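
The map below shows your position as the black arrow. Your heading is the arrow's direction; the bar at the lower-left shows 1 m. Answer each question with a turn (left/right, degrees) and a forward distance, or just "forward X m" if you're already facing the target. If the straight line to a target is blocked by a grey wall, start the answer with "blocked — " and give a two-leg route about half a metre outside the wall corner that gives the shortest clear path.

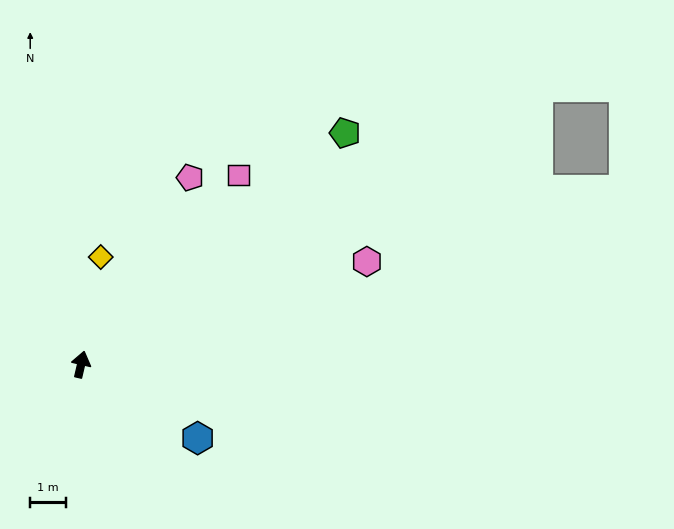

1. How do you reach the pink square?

turn right 27°, forward 7.0 m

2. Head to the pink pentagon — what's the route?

turn right 17°, forward 6.1 m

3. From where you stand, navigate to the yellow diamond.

turn left 3°, forward 3.1 m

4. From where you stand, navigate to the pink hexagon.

turn right 57°, forward 8.6 m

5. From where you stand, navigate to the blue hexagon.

turn right 109°, forward 3.9 m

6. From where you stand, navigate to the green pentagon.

turn right 36°, forward 9.9 m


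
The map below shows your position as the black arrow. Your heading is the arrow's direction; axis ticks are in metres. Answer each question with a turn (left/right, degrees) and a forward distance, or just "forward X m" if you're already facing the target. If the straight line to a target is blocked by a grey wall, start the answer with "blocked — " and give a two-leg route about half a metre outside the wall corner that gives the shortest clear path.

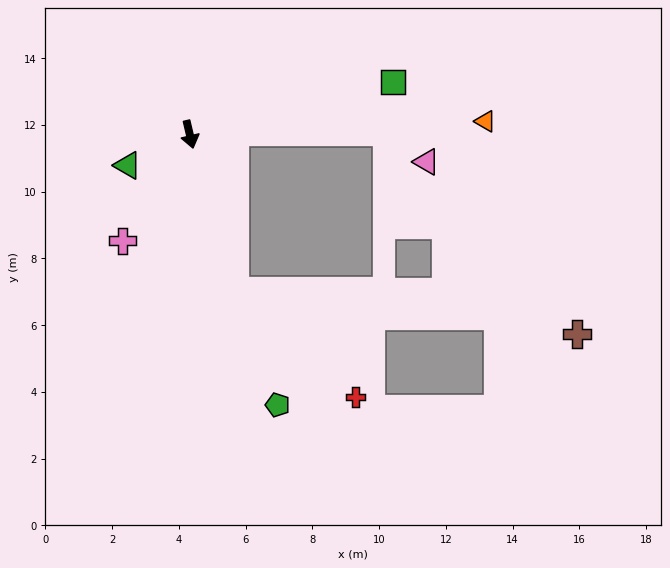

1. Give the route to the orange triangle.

turn left 79°, forward 8.9 m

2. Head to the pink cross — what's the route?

turn right 46°, forward 3.8 m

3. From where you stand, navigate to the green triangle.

turn right 77°, forward 2.1 m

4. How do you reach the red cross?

blocked — turn left 3°, forward 4.9 m, then turn left 32°, forward 4.8 m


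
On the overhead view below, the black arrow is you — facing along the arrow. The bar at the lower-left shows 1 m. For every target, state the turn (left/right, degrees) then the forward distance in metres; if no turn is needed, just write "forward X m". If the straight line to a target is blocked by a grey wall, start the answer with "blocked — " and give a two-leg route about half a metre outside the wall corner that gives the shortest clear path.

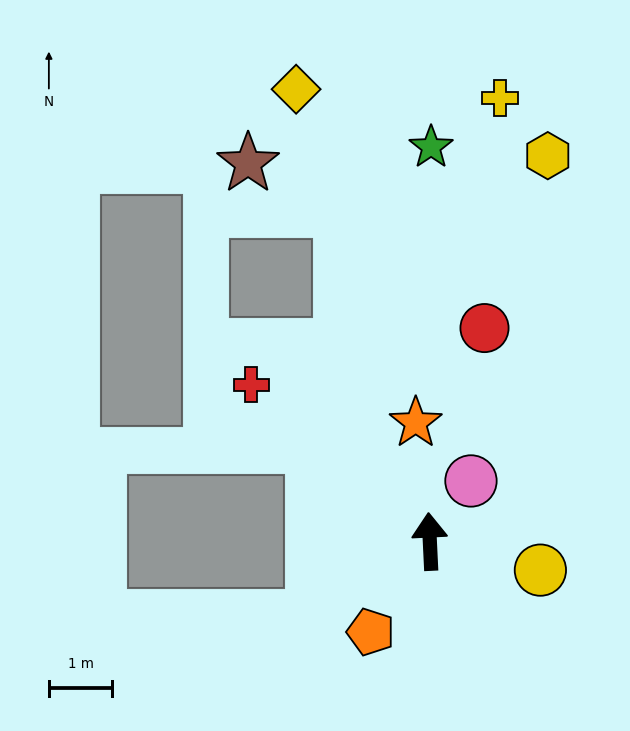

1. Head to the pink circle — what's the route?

turn right 37°, forward 1.2 m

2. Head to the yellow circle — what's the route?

turn right 107°, forward 1.8 m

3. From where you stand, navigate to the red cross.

turn left 46°, forward 3.7 m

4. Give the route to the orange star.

turn left 4°, forward 1.9 m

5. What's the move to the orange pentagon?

turn left 144°, forward 1.7 m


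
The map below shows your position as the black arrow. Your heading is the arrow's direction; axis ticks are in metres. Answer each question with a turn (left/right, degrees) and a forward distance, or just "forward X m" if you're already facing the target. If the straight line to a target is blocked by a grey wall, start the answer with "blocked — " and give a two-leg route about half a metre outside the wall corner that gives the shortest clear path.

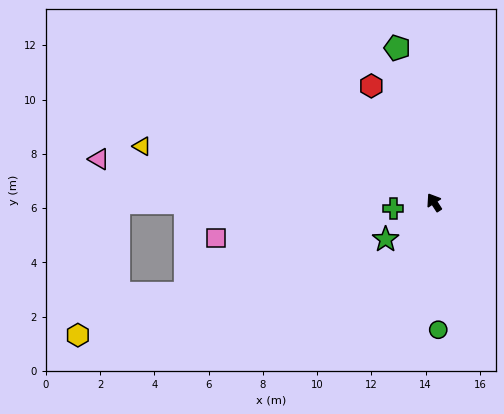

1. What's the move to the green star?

turn left 94°, forward 2.2 m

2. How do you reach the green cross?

turn left 66°, forward 1.5 m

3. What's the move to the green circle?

turn left 149°, forward 4.7 m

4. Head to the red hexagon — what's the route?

turn right 5°, forward 4.9 m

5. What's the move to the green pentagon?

turn right 20°, forward 5.9 m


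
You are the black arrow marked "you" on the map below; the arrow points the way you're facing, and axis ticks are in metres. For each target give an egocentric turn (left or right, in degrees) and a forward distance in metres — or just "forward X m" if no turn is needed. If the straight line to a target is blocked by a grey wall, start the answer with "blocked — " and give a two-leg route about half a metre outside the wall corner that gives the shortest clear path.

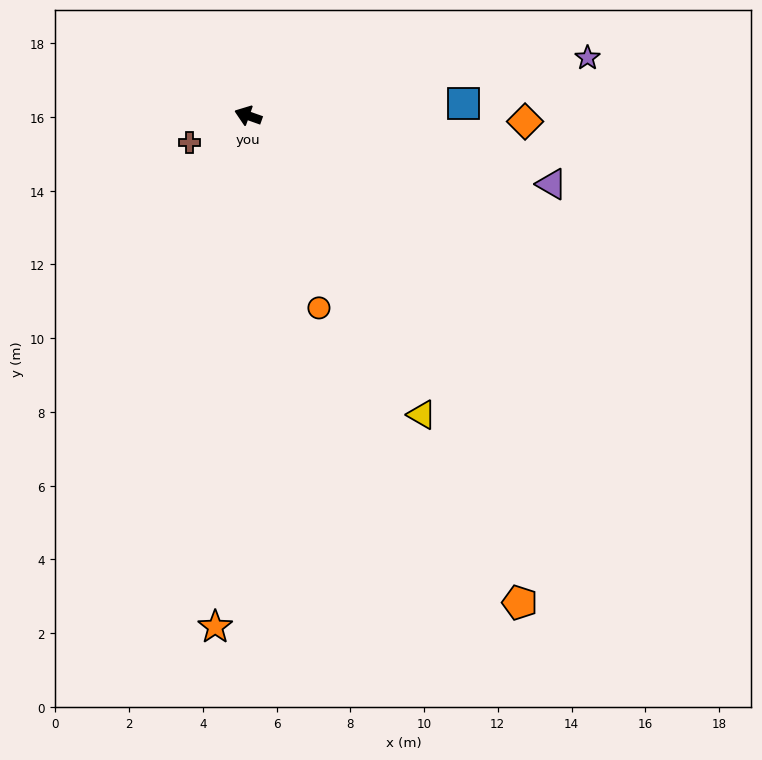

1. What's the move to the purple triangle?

turn right 173°, forward 8.4 m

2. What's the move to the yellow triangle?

turn left 140°, forward 9.4 m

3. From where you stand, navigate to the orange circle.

turn left 130°, forward 5.6 m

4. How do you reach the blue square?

turn right 157°, forward 5.9 m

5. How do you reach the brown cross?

turn left 44°, forward 1.7 m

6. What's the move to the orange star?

turn left 106°, forward 13.9 m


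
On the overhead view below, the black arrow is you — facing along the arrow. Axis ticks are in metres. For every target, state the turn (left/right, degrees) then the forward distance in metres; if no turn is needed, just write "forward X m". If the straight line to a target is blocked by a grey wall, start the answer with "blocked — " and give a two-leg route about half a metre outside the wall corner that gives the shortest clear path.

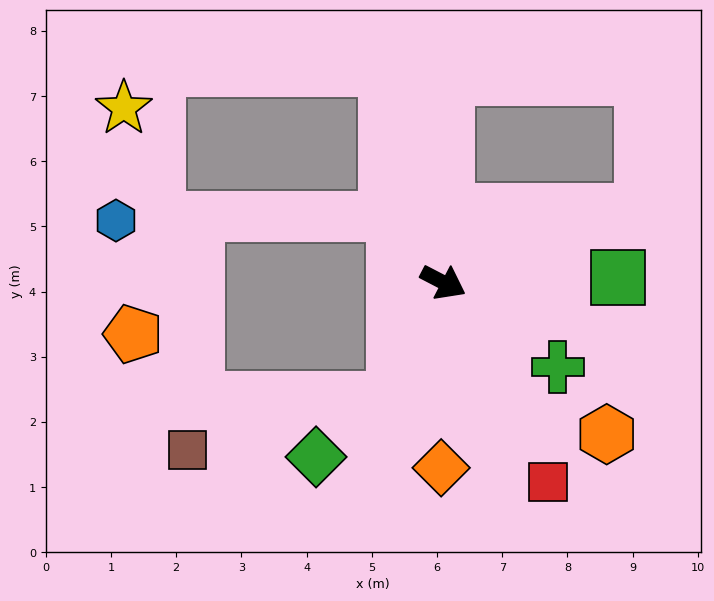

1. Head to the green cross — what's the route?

turn right 9°, forward 2.2 m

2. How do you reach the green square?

turn left 29°, forward 2.7 m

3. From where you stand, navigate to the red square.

turn right 35°, forward 3.5 m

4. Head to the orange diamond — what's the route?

turn right 63°, forward 2.8 m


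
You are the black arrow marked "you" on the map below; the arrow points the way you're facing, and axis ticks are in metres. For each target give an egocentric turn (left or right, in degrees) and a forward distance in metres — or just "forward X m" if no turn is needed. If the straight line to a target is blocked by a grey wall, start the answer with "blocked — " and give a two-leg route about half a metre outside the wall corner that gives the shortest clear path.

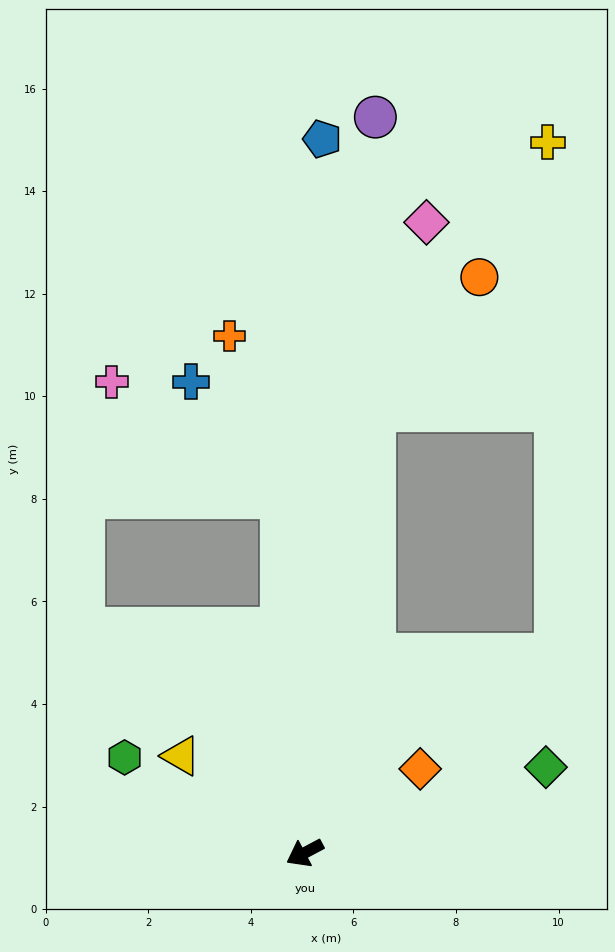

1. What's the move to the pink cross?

blocked — turn right 114°, forward 6.9 m, then turn left 52°, forward 4.0 m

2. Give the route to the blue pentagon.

turn right 119°, forward 13.9 m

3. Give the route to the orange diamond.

turn right 172°, forward 2.8 m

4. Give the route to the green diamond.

turn left 172°, forward 5.0 m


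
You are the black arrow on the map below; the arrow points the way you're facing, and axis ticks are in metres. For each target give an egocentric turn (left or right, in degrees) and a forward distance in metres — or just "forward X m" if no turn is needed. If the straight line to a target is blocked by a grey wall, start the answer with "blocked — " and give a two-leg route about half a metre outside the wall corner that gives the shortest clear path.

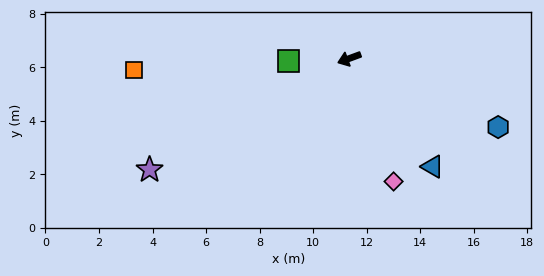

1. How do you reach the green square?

turn right 18°, forward 2.3 m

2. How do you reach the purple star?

turn left 9°, forward 8.5 m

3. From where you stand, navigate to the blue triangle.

turn left 107°, forward 5.1 m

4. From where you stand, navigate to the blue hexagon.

turn left 135°, forward 6.1 m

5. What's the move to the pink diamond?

turn left 90°, forward 4.9 m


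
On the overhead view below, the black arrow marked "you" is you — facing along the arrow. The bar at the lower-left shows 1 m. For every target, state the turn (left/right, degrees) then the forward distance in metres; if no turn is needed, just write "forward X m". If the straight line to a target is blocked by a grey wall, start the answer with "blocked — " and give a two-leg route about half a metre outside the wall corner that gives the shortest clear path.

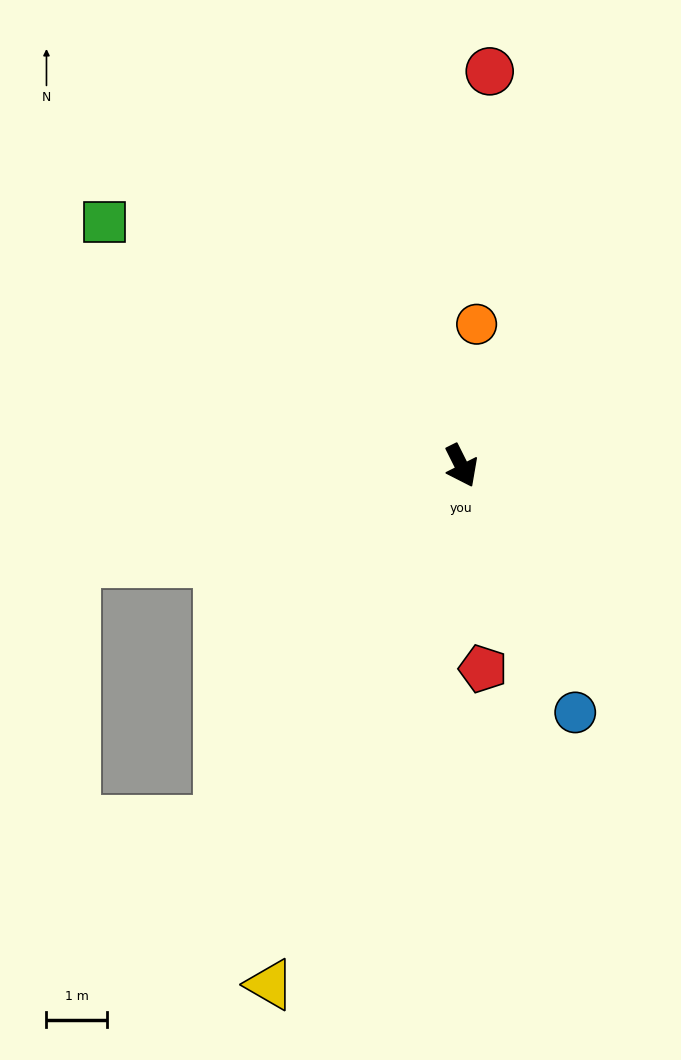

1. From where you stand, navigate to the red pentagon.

turn right 21°, forward 3.4 m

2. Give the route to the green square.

turn right 151°, forward 7.1 m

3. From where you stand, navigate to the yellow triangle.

turn right 47°, forward 9.1 m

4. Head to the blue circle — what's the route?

forward 4.5 m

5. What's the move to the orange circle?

turn left 147°, forward 2.3 m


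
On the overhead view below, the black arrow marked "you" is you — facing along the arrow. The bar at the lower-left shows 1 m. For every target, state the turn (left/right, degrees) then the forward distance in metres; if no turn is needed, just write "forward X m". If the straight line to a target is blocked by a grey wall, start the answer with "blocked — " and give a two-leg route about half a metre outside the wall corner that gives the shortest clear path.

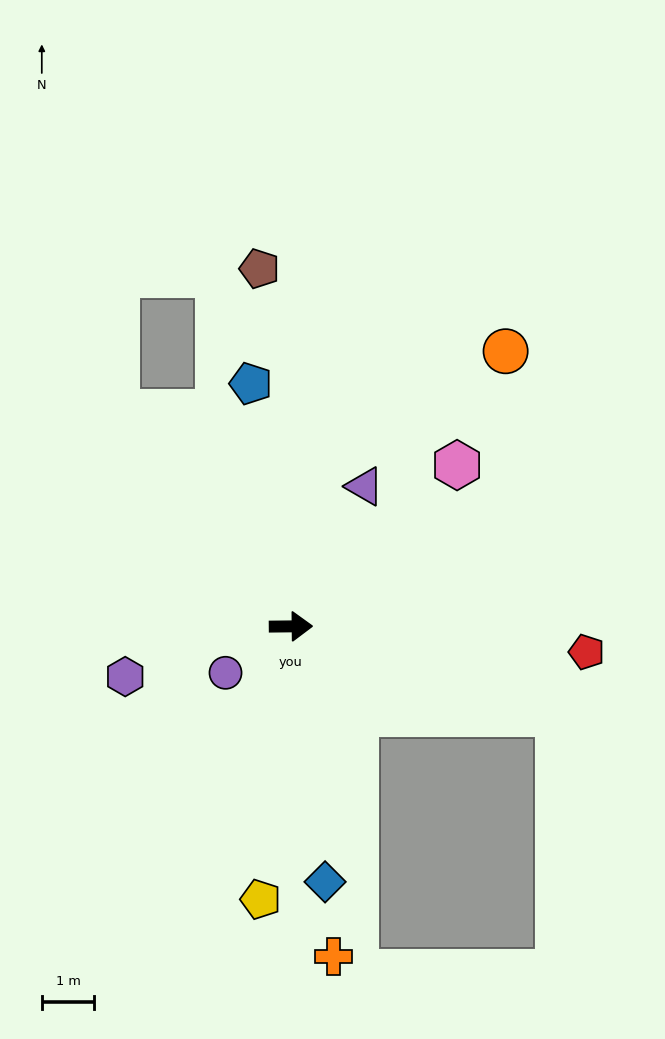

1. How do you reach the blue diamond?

turn right 83°, forward 4.9 m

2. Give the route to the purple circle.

turn right 145°, forward 1.5 m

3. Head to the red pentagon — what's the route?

turn right 6°, forward 5.6 m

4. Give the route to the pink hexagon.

turn left 44°, forward 4.4 m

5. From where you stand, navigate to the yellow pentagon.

turn right 97°, forward 5.2 m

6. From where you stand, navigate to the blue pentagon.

turn left 99°, forward 4.7 m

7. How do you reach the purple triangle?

turn left 62°, forward 3.0 m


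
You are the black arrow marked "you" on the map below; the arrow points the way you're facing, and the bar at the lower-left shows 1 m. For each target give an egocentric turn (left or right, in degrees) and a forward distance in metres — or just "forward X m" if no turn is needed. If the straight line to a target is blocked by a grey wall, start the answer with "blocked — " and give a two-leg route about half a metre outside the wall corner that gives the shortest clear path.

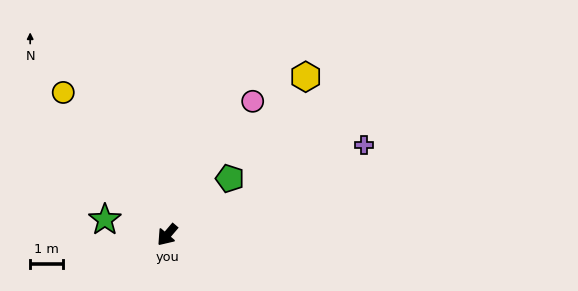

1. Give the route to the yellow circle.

turn right 103°, forward 5.3 m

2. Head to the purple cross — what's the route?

turn left 155°, forward 6.5 m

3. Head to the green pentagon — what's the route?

turn left 172°, forward 2.5 m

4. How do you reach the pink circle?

turn right 172°, forward 4.8 m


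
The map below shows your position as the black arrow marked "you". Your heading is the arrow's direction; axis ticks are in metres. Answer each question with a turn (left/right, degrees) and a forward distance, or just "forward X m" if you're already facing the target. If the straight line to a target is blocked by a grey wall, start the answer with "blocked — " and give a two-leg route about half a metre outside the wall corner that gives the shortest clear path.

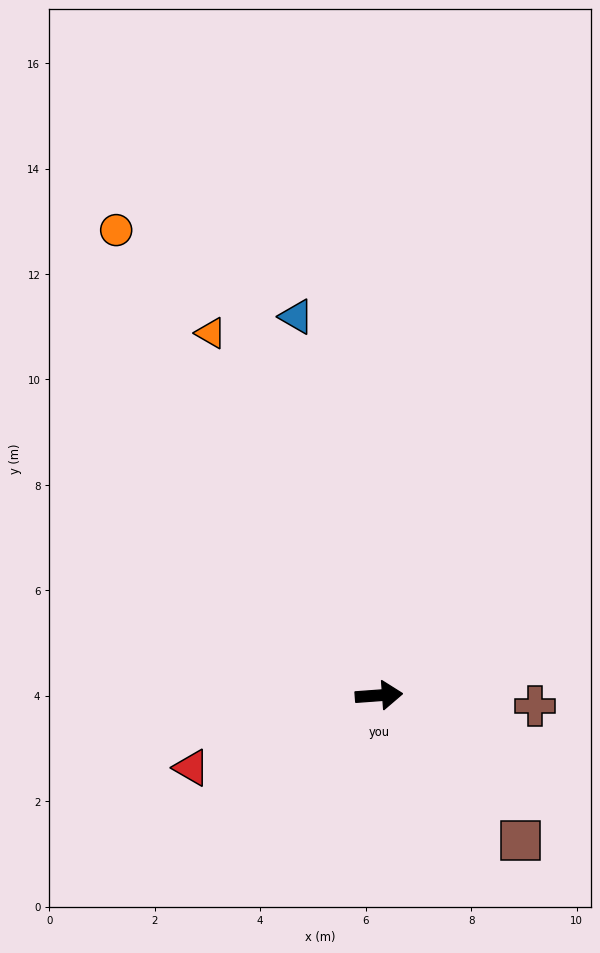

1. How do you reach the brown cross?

turn right 8°, forward 3.0 m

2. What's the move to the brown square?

turn right 50°, forward 3.8 m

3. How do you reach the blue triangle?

turn left 98°, forward 7.4 m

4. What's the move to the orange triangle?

turn left 111°, forward 7.6 m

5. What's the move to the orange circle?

turn left 115°, forward 10.1 m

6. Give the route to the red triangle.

turn right 163°, forward 3.8 m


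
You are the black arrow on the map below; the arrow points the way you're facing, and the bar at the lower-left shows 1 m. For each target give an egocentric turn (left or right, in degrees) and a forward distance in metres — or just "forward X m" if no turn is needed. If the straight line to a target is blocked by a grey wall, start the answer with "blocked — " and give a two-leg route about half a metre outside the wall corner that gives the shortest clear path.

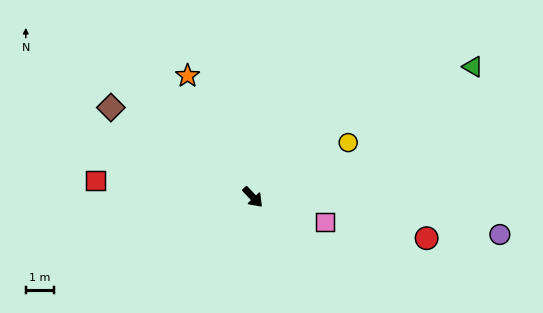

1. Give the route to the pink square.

turn left 28°, forward 2.7 m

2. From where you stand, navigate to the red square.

turn right 139°, forward 5.6 m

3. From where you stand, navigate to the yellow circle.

turn left 76°, forward 3.9 m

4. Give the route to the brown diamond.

turn right 166°, forward 6.0 m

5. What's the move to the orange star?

turn left 165°, forward 4.9 m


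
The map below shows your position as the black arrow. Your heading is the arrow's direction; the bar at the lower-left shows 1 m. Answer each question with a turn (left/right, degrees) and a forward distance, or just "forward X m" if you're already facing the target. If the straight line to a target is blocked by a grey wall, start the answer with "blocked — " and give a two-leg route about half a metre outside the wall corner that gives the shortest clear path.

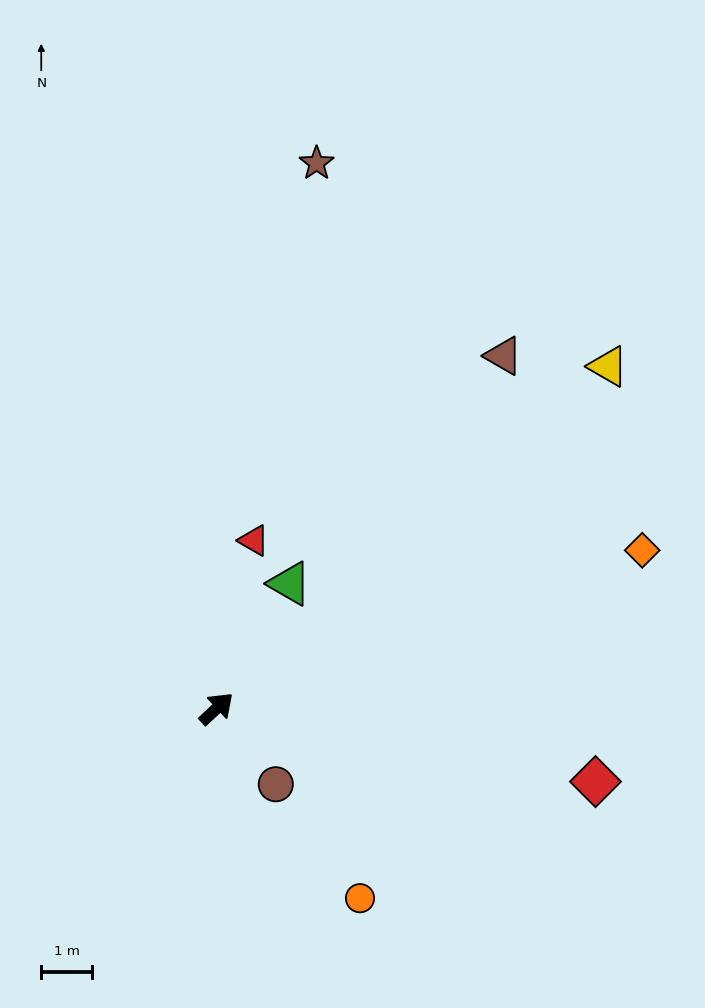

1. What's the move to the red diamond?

turn right 54°, forward 7.6 m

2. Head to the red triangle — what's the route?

turn left 35°, forward 3.4 m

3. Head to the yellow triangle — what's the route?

forward 10.2 m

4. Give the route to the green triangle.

turn left 17°, forward 2.9 m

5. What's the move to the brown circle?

turn right 95°, forward 1.9 m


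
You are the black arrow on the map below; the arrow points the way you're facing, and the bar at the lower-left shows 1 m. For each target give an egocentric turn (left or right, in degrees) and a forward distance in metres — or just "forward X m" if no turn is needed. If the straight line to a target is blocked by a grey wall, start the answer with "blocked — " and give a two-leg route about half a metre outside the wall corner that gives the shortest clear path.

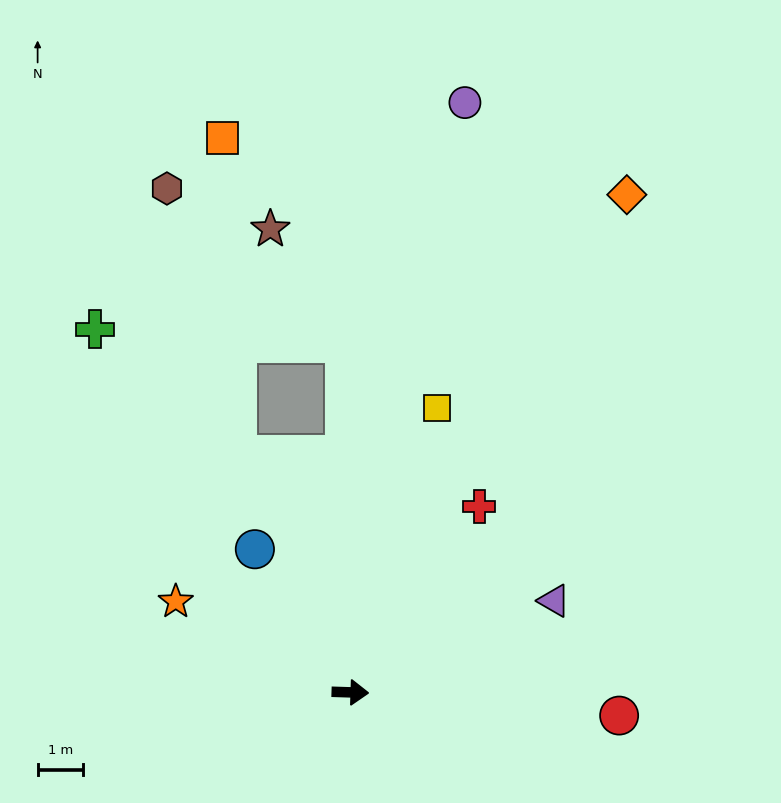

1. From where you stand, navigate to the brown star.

blocked — turn left 93°, forward 7.7 m, then turn left 32°, forward 3.0 m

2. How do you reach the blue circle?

turn left 126°, forward 3.8 m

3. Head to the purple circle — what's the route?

turn left 81°, forward 13.2 m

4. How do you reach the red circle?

turn right 3°, forward 5.9 m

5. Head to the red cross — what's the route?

turn left 57°, forward 5.0 m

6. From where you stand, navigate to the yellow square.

turn left 75°, forward 6.6 m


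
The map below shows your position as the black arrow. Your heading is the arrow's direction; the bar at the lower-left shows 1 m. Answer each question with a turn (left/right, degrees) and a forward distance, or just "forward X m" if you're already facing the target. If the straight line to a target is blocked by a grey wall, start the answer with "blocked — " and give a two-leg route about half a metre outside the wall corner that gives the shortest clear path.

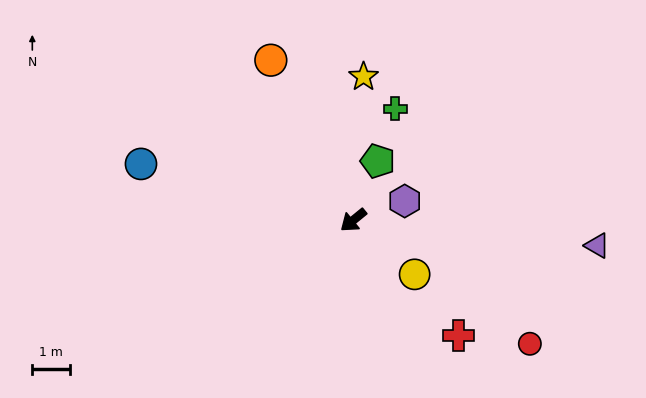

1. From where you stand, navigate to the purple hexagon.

turn left 161°, forward 1.5 m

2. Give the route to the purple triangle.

turn left 135°, forward 6.6 m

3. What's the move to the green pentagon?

turn right 152°, forward 1.7 m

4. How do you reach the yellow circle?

turn left 99°, forward 2.2 m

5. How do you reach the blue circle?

turn right 54°, forward 5.9 m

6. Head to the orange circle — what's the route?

turn right 102°, forward 4.8 m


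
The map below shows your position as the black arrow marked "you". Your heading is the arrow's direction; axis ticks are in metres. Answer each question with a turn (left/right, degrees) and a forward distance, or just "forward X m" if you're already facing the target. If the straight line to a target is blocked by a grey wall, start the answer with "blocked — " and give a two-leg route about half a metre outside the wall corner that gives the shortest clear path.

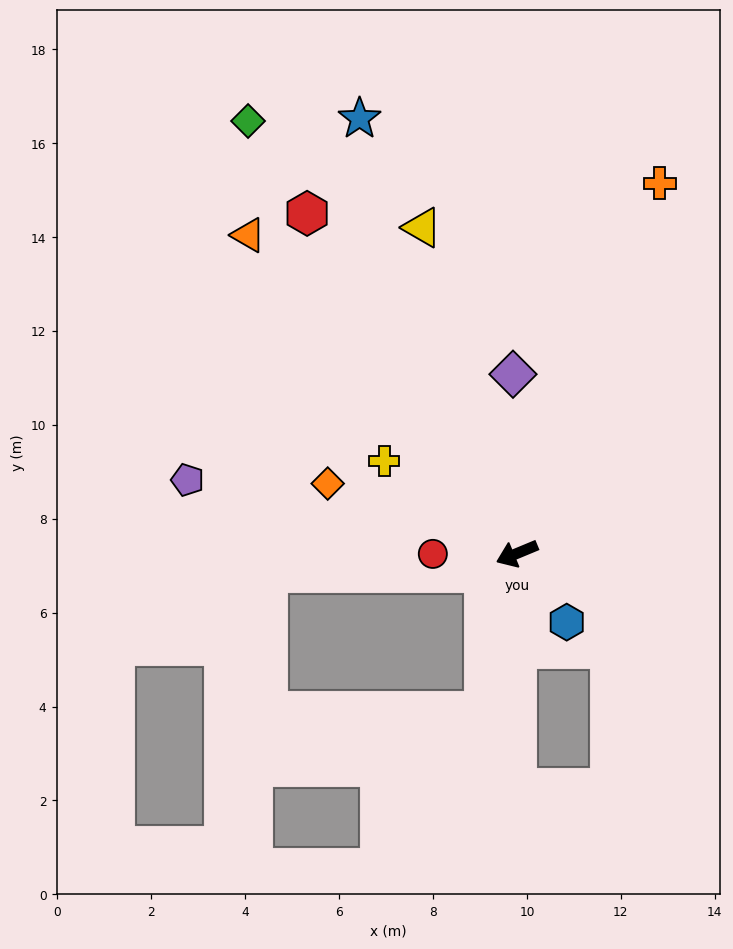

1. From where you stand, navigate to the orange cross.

turn right 134°, forward 8.4 m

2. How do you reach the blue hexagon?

turn left 103°, forward 1.8 m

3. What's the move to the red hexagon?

turn right 81°, forward 8.5 m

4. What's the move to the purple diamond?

turn right 111°, forward 3.8 m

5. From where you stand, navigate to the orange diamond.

turn right 43°, forward 4.3 m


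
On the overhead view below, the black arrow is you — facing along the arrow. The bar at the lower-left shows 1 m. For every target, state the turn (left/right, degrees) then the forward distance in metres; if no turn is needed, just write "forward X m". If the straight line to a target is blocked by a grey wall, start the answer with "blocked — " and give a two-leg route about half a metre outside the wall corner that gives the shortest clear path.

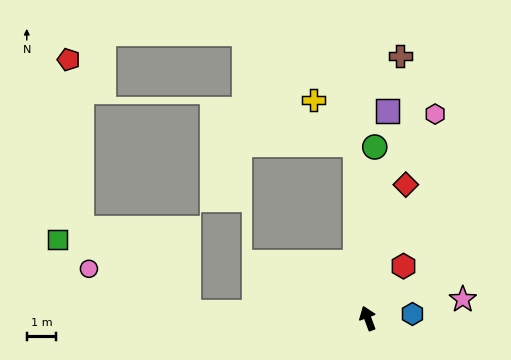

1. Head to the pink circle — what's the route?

blocked — turn left 68°, forward 6.0 m, then turn right 22°, forward 3.7 m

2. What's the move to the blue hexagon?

turn right 105°, forward 1.5 m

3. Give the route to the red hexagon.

turn right 55°, forward 2.1 m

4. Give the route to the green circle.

turn right 23°, forward 5.8 m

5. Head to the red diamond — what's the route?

turn right 36°, forward 4.7 m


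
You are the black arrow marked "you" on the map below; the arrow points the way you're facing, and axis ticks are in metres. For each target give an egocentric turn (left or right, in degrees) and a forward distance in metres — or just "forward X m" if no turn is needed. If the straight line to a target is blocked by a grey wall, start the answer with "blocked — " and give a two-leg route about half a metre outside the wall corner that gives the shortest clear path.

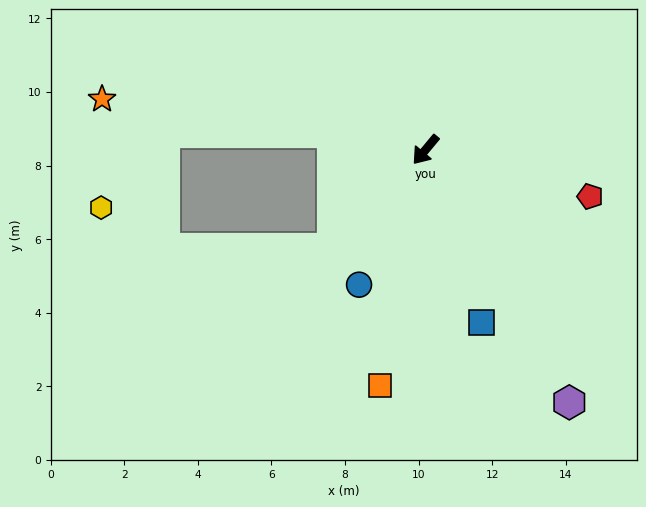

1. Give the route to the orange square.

turn left 29°, forward 6.5 m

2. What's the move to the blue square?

turn left 58°, forward 4.9 m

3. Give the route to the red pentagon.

turn left 114°, forward 4.7 m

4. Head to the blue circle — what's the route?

turn left 14°, forward 4.1 m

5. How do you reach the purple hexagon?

turn left 69°, forward 7.9 m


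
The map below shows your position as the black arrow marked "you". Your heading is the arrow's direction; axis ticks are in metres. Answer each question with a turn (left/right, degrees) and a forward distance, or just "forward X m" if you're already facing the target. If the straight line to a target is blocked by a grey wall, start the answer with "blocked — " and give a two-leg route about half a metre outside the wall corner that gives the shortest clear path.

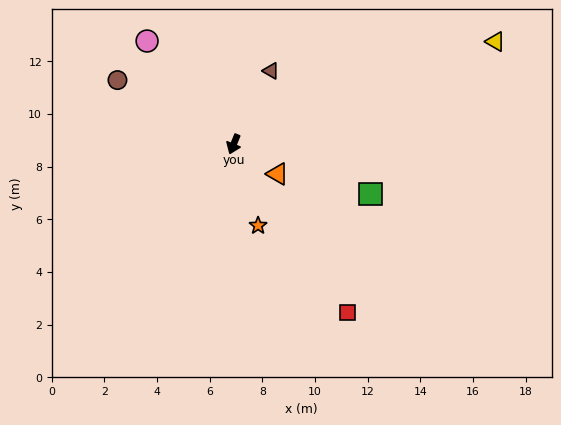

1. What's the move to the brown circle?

turn right 97°, forward 5.0 m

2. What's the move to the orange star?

turn left 39°, forward 3.2 m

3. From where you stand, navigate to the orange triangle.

turn left 78°, forward 2.0 m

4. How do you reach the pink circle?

turn right 118°, forward 5.1 m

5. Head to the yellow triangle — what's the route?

turn left 134°, forward 10.7 m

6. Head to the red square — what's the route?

turn left 56°, forward 7.7 m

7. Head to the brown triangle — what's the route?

turn left 175°, forward 3.1 m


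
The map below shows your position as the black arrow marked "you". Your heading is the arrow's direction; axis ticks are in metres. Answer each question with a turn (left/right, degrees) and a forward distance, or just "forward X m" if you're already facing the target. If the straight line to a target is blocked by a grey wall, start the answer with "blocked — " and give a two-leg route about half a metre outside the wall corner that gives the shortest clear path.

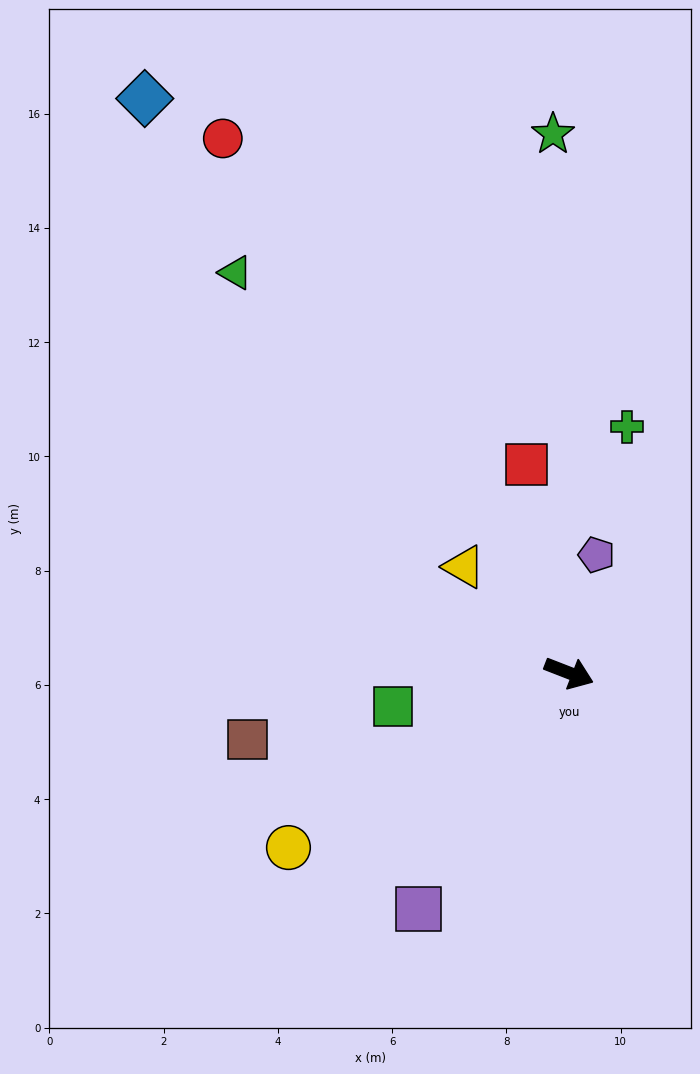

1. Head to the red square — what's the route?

turn left 123°, forward 3.7 m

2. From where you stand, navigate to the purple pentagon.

turn left 98°, forward 2.1 m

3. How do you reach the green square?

turn right 148°, forward 3.1 m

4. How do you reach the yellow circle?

turn right 127°, forward 5.8 m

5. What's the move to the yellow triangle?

turn left 156°, forward 2.6 m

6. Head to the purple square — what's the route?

turn right 101°, forward 4.9 m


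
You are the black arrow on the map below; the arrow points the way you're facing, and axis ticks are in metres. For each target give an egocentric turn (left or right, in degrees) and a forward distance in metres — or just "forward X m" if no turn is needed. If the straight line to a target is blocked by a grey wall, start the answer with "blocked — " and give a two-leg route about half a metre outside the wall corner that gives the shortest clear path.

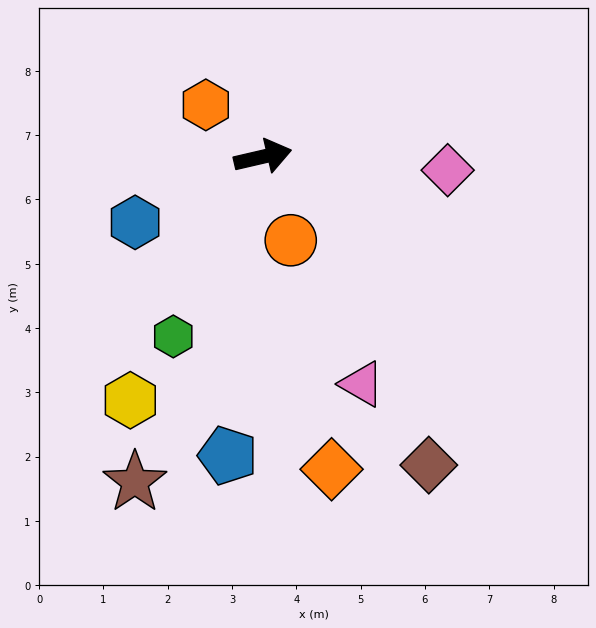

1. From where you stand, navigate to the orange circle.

turn right 85°, forward 1.4 m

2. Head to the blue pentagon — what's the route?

turn right 110°, forward 4.7 m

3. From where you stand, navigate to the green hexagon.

turn right 130°, forward 3.1 m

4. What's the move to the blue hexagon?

turn right 166°, forward 2.2 m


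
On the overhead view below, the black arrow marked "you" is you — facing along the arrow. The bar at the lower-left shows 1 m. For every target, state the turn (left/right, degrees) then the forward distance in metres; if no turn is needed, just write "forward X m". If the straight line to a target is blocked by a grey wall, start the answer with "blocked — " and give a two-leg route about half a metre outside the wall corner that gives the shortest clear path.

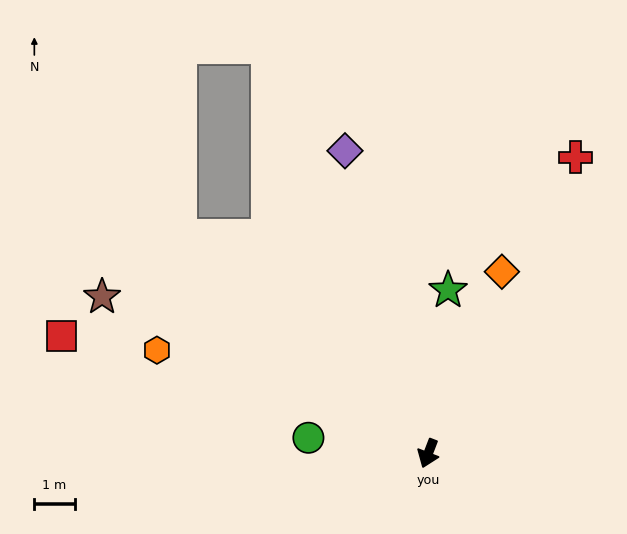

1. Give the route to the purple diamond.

turn right 144°, forward 7.8 m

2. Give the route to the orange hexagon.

turn right 90°, forward 7.2 m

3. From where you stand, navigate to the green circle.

turn right 76°, forward 3.0 m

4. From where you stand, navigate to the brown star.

turn right 95°, forward 9.0 m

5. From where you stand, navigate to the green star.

turn right 166°, forward 4.1 m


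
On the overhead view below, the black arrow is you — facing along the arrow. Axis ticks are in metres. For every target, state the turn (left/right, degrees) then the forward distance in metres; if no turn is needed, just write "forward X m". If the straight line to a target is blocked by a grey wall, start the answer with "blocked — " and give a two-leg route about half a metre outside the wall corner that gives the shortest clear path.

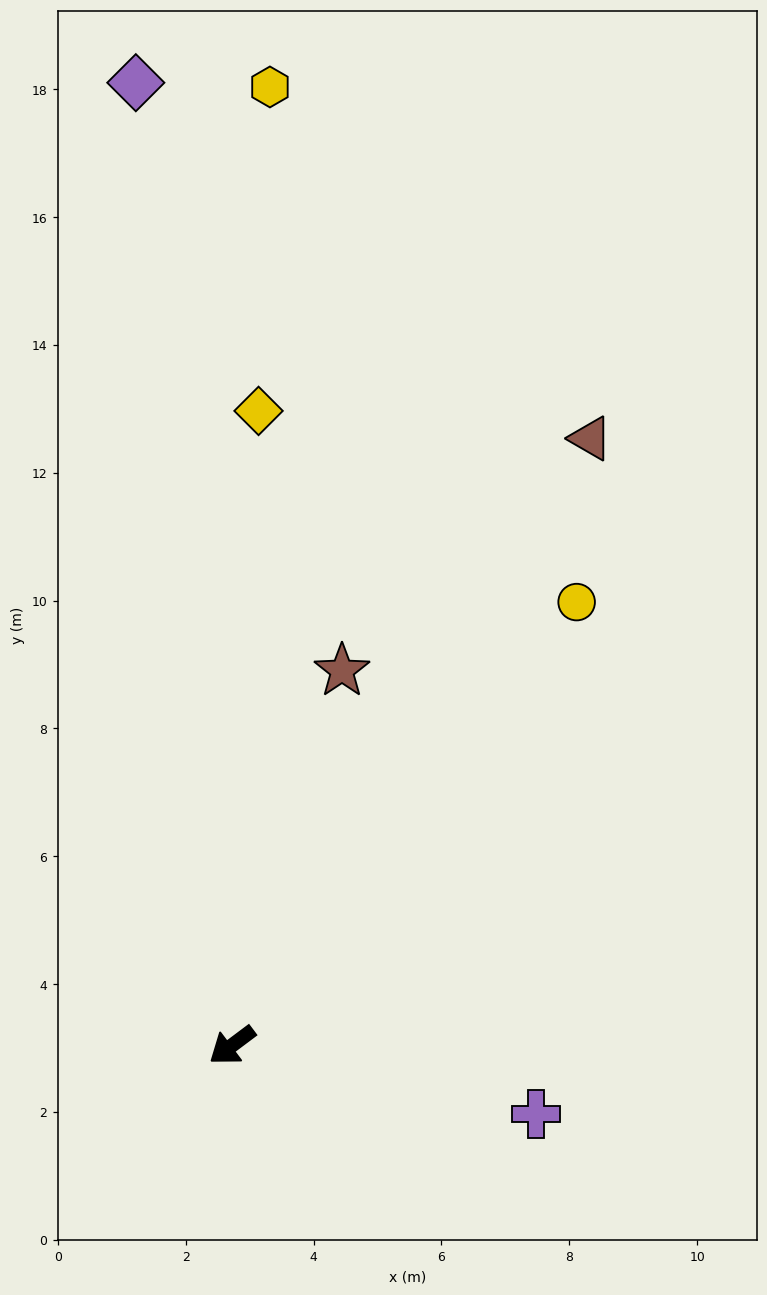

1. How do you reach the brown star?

turn right 143°, forward 6.1 m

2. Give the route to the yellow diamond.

turn right 129°, forward 9.9 m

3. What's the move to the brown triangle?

turn right 157°, forward 11.0 m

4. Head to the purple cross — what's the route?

turn left 130°, forward 4.9 m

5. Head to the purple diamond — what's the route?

turn right 121°, forward 15.1 m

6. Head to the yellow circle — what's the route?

turn right 165°, forward 8.8 m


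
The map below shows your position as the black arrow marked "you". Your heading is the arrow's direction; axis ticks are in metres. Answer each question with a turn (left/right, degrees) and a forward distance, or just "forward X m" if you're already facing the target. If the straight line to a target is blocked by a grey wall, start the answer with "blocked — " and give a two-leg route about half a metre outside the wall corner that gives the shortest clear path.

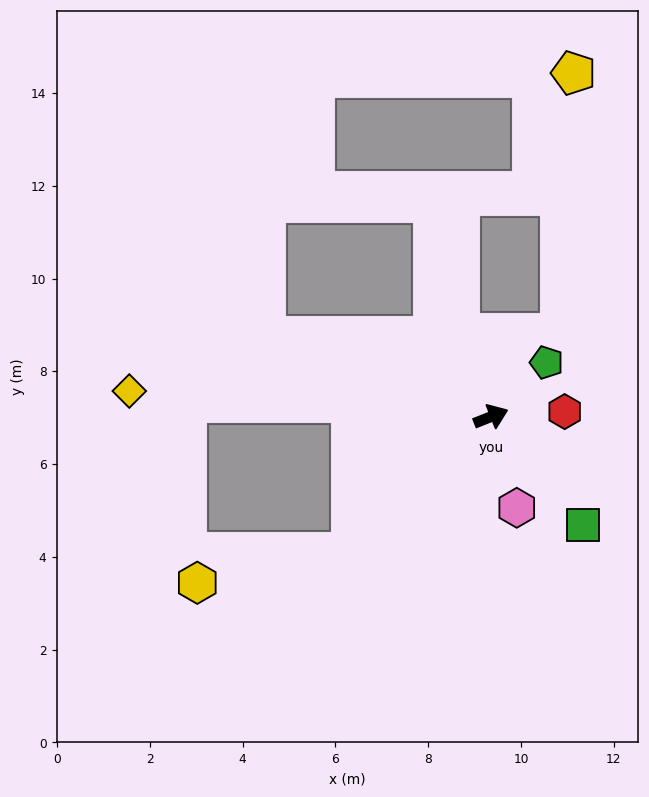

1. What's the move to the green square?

turn right 71°, forward 3.1 m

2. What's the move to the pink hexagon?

turn right 96°, forward 2.0 m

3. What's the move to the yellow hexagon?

blocked — turn right 158°, forward 4.2 m, then turn right 32°, forward 3.4 m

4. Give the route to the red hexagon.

turn right 18°, forward 1.6 m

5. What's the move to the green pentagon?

turn left 23°, forward 1.7 m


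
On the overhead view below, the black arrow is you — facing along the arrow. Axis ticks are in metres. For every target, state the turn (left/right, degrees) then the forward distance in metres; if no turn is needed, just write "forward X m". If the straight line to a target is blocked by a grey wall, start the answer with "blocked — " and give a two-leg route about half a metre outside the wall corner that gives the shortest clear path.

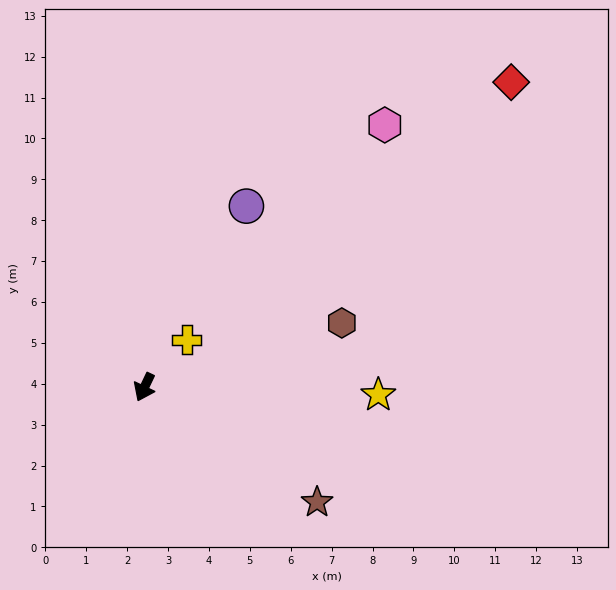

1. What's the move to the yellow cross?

turn left 164°, forward 1.6 m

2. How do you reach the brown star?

turn left 82°, forward 5.1 m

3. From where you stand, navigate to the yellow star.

turn left 114°, forward 5.7 m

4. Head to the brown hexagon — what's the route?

turn left 133°, forward 5.1 m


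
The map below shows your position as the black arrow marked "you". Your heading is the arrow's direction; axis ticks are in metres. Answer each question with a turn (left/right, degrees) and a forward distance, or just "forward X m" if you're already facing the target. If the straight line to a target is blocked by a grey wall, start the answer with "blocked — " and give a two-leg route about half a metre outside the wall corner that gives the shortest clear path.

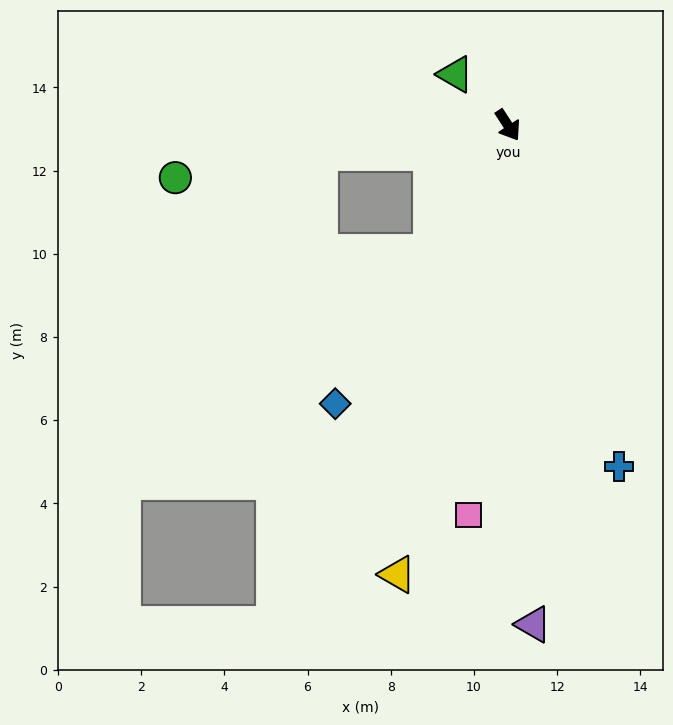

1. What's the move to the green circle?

turn right 114°, forward 8.1 m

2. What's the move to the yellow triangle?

turn right 47°, forward 11.1 m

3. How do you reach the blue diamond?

turn right 65°, forward 7.9 m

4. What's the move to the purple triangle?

turn right 30°, forward 12.0 m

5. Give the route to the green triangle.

turn right 167°, forward 1.8 m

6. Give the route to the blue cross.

turn right 15°, forward 8.6 m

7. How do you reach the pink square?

turn right 39°, forward 9.4 m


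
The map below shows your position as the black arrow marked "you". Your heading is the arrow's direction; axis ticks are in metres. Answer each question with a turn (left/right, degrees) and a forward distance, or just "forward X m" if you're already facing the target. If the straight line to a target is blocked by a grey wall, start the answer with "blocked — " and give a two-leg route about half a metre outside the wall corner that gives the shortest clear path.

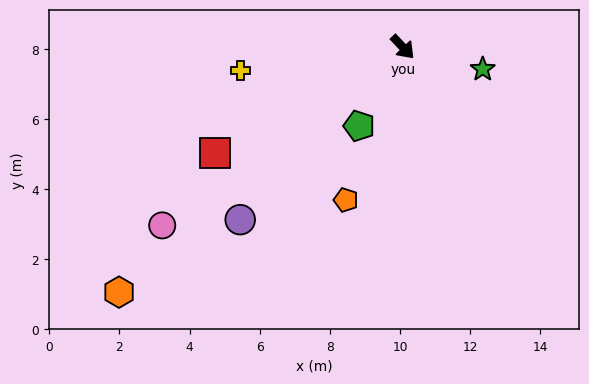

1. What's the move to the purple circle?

turn right 87°, forward 6.8 m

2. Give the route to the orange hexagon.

turn right 93°, forward 10.7 m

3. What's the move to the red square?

turn right 104°, forward 6.1 m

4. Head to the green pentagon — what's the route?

turn right 72°, forward 2.6 m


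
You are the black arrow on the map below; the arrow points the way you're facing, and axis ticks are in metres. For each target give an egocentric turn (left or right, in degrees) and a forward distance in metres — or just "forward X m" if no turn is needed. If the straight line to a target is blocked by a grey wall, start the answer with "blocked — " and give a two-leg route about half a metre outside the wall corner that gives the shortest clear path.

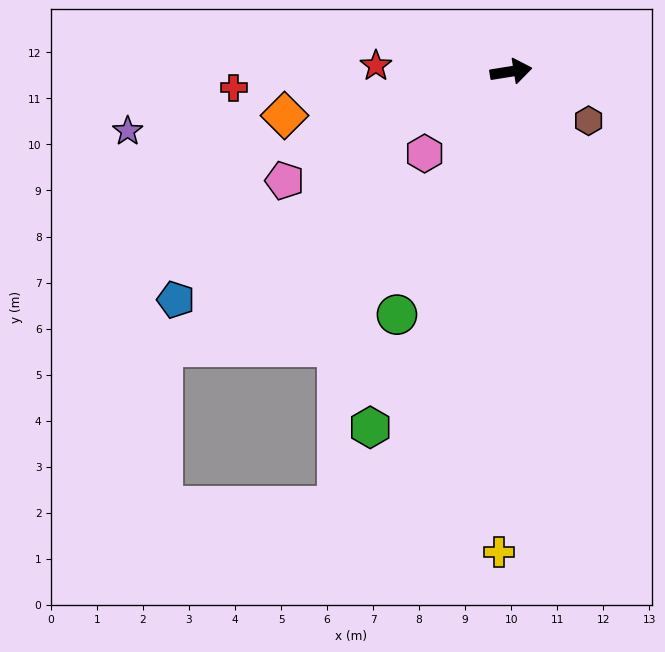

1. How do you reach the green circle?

turn right 124°, forward 5.8 m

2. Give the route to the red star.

turn left 168°, forward 2.9 m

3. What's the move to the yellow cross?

turn right 101°, forward 10.4 m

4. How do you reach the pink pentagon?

turn right 163°, forward 5.5 m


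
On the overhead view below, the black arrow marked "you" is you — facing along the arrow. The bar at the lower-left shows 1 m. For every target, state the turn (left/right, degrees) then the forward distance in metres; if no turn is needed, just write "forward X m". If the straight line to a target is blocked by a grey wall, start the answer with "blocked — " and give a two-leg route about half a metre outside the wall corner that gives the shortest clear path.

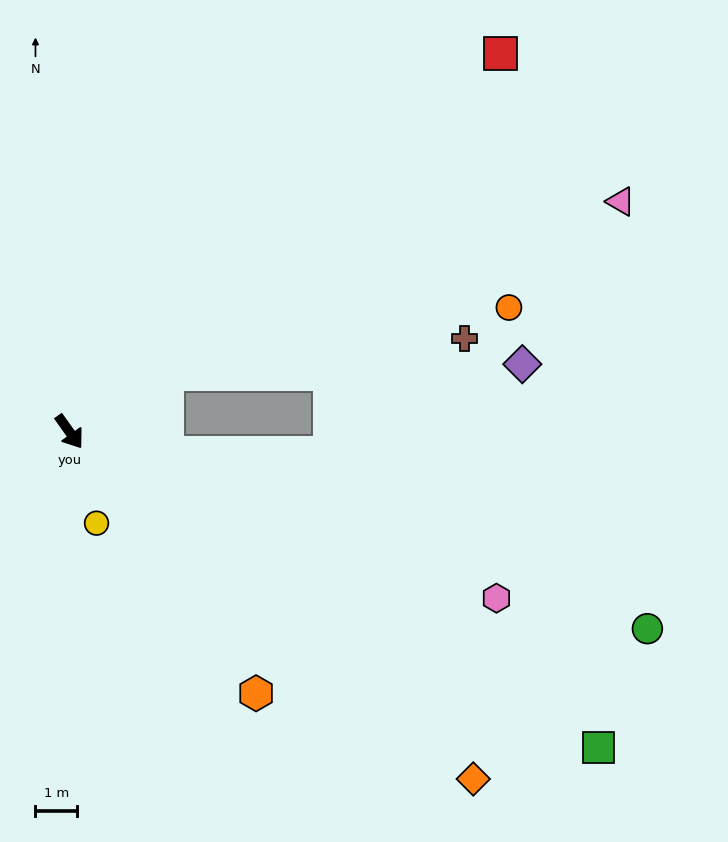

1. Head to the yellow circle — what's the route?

turn right 19°, forward 2.3 m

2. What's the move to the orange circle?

blocked — turn left 86°, forward 2.7 m, then turn right 21°, forward 8.4 m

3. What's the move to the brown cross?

blocked — turn left 86°, forward 2.7 m, then turn right 25°, forward 7.2 m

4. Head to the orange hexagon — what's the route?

forward 7.7 m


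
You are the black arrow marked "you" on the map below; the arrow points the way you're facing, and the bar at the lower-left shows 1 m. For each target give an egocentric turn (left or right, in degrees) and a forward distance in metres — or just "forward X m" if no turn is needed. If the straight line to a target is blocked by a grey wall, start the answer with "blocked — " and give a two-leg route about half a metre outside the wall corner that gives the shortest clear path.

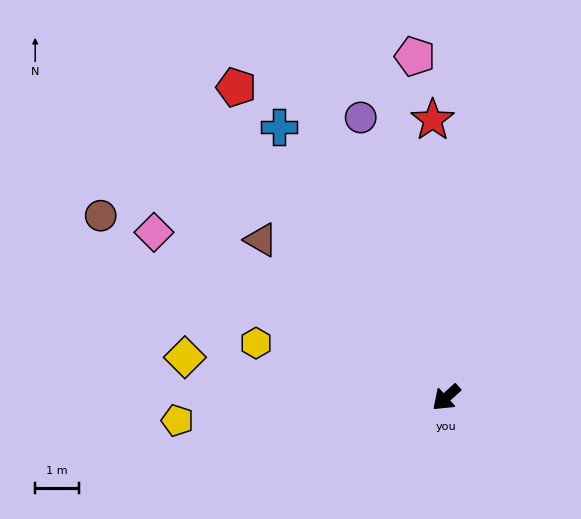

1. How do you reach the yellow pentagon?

turn right 37°, forward 6.2 m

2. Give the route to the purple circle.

turn right 115°, forward 6.7 m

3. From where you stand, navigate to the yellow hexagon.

turn right 58°, forward 4.5 m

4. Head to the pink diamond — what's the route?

turn right 72°, forward 7.7 m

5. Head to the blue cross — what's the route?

turn right 100°, forward 7.3 m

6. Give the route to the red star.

turn right 129°, forward 6.4 m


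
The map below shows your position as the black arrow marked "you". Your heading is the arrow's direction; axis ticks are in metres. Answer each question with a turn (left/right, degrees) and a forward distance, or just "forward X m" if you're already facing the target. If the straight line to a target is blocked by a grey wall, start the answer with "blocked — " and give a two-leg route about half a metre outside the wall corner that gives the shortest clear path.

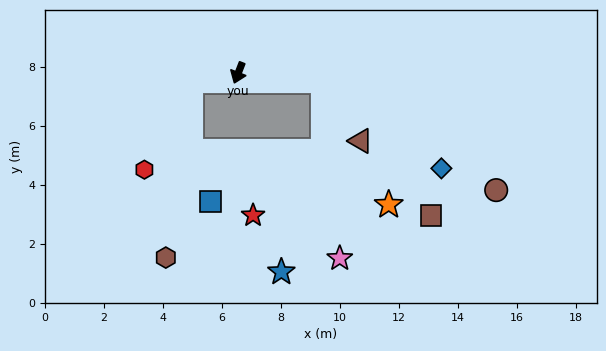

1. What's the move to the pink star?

blocked — turn left 106°, forward 2.9 m, then turn right 79°, forward 6.1 m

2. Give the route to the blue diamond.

blocked — turn left 106°, forward 2.9 m, then turn right 31°, forward 5.0 m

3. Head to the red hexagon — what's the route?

blocked — turn right 60°, forward 1.6 m, then turn left 54°, forward 3.4 m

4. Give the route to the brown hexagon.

blocked — turn right 60°, forward 1.6 m, then turn left 73°, forward 6.1 m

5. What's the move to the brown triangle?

blocked — turn left 106°, forward 2.9 m, then turn right 53°, forward 2.4 m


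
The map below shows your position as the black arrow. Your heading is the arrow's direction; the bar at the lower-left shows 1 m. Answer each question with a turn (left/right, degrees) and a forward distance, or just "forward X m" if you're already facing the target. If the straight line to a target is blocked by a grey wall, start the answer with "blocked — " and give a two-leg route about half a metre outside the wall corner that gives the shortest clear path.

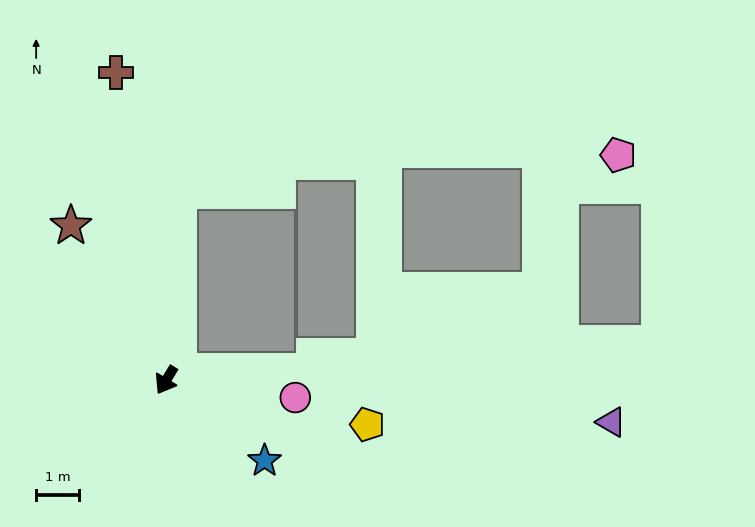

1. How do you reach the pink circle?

turn left 114°, forward 3.1 m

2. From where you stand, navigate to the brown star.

turn right 117°, forward 4.3 m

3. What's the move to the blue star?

turn left 82°, forward 3.0 m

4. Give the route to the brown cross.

turn right 139°, forward 7.3 m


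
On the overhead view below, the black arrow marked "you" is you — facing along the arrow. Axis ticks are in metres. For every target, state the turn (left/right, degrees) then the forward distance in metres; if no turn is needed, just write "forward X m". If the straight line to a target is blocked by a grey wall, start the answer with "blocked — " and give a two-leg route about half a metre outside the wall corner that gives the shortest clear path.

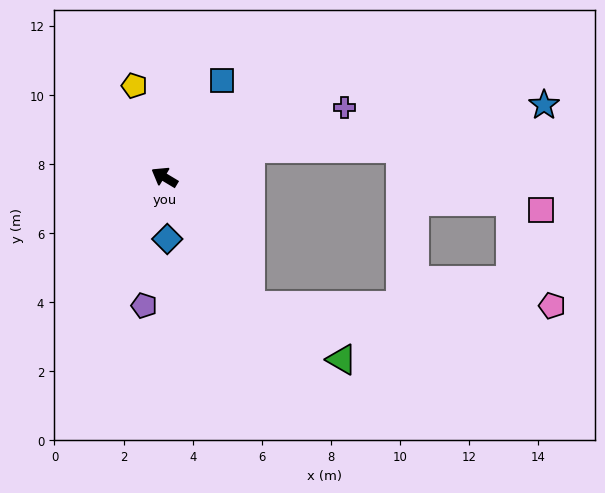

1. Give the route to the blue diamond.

turn left 124°, forward 1.8 m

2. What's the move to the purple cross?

turn right 128°, forward 5.6 m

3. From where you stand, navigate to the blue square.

turn right 90°, forward 3.3 m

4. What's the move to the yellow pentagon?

turn right 41°, forward 2.8 m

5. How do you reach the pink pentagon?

blocked — turn left 155°, forward 4.5 m, then turn left 56°, forward 8.7 m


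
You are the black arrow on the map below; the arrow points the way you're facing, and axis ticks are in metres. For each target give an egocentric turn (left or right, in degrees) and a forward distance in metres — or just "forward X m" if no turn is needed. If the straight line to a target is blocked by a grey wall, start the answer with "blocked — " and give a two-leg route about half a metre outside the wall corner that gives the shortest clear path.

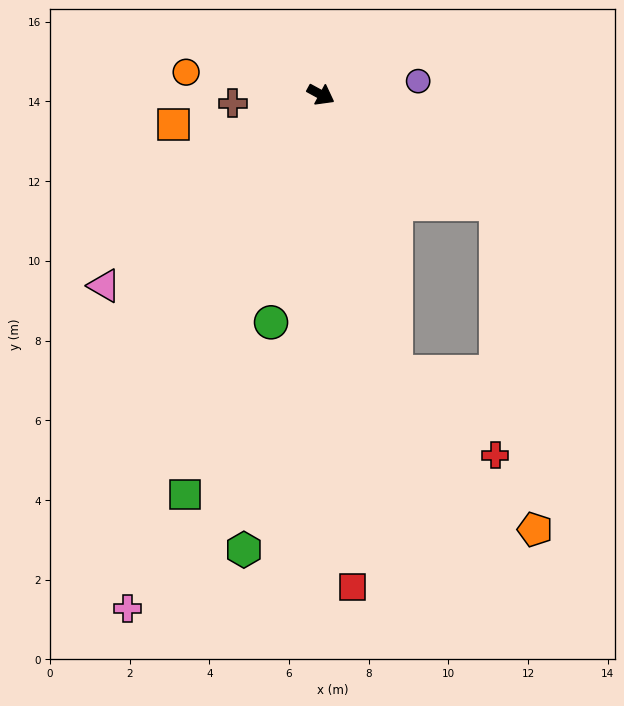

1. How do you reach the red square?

turn right 58°, forward 12.4 m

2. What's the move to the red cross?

blocked — turn right 46°, forward 7.2 m, then turn left 34°, forward 3.3 m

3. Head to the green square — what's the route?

turn right 80°, forward 10.6 m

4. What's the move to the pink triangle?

turn right 110°, forward 7.2 m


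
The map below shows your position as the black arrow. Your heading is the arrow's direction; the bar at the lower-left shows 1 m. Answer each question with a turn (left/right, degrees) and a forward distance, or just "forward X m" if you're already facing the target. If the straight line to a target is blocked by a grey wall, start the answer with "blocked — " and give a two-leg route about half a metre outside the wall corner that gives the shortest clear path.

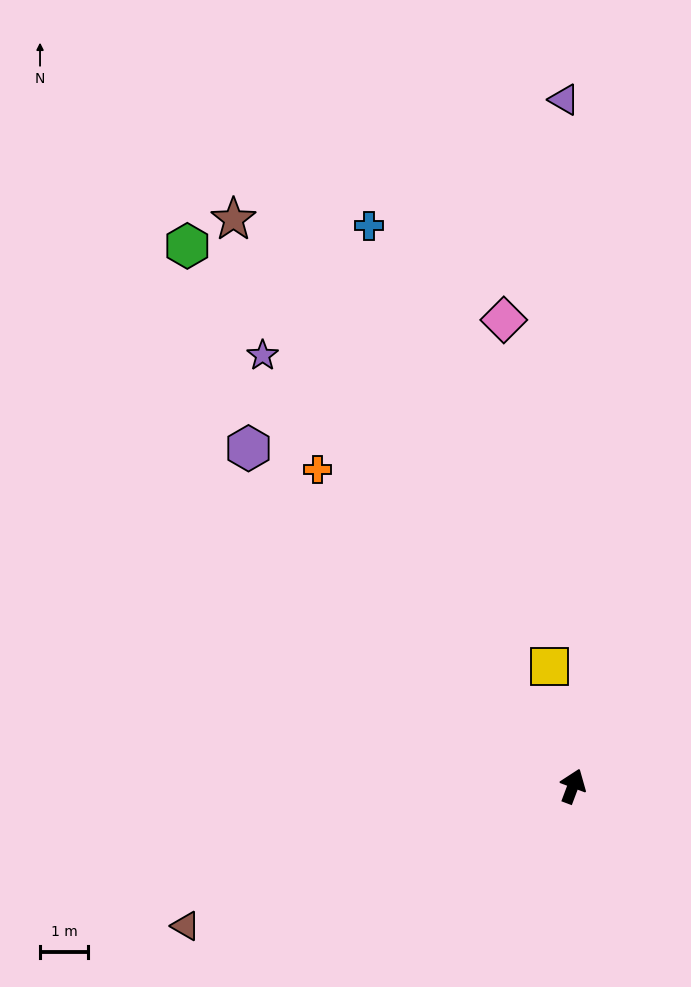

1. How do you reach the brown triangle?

turn left 130°, forward 8.5 m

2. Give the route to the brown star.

turn left 52°, forward 13.7 m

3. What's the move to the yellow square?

turn left 32°, forward 2.5 m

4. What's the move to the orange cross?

turn left 59°, forward 8.4 m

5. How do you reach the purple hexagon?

turn left 64°, forward 9.7 m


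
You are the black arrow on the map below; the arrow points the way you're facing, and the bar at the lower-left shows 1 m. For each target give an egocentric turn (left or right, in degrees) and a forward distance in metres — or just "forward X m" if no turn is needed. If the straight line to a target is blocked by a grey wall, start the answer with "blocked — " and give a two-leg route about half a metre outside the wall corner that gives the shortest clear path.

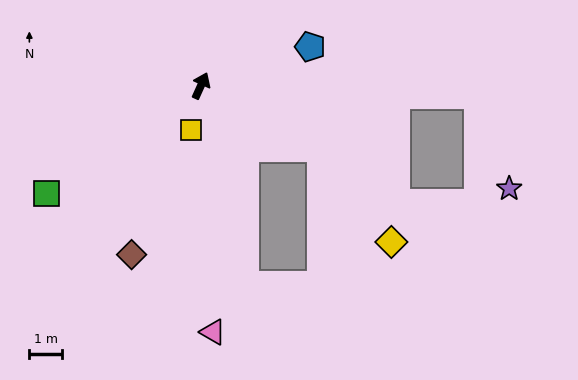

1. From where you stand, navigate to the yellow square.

turn right 168°, forward 1.4 m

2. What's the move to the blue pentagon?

turn right 46°, forward 3.6 m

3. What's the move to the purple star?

blocked — turn right 68°, forward 8.6 m, then turn right 69°, forward 3.0 m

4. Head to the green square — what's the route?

turn left 149°, forward 5.8 m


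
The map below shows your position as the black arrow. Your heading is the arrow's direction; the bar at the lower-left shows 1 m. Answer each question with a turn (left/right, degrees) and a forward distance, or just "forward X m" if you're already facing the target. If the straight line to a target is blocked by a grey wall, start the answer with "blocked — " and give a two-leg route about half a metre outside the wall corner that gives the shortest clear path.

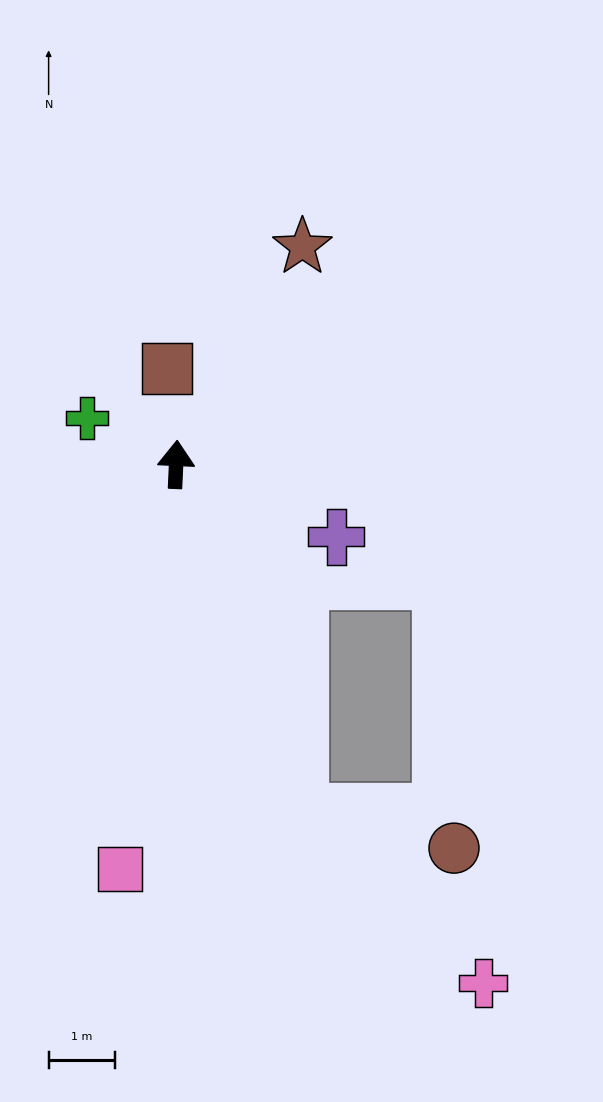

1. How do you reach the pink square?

turn left 175°, forward 6.2 m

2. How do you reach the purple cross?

turn right 112°, forward 2.7 m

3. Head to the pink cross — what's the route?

blocked — turn right 158°, forward 5.6 m, then turn left 27°, forward 3.8 m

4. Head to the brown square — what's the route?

turn left 8°, forward 1.5 m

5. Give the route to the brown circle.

blocked — turn right 158°, forward 5.6 m, then turn left 57°, forward 2.4 m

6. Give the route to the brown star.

turn right 28°, forward 3.8 m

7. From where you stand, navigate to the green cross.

turn left 65°, forward 1.5 m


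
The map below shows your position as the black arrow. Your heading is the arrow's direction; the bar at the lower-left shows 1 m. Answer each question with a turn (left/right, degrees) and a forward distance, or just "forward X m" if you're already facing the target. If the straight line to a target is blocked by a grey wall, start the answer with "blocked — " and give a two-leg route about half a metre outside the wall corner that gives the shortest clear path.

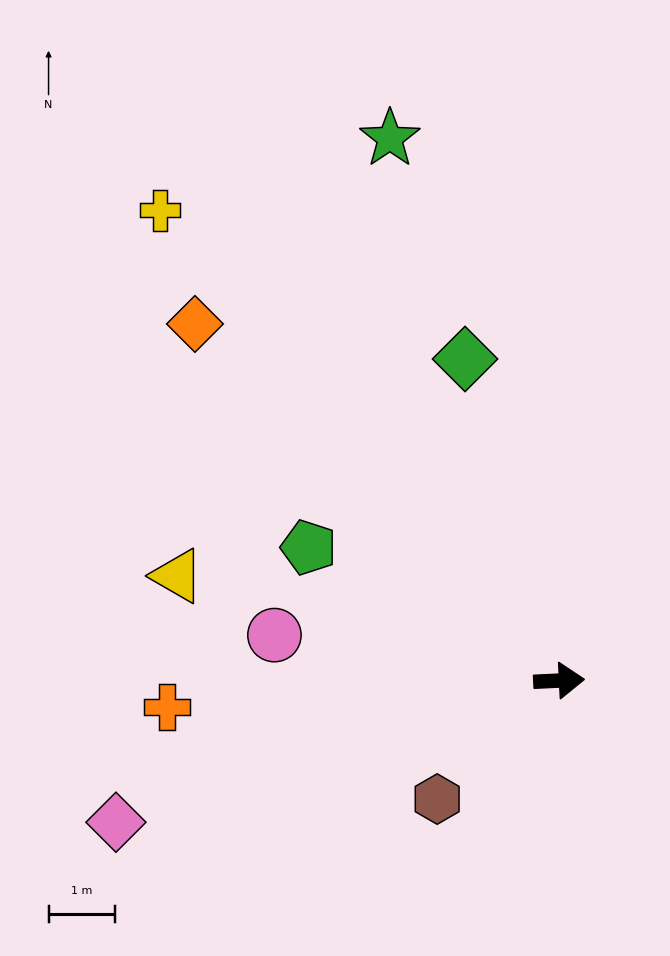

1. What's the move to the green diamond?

turn left 104°, forward 5.1 m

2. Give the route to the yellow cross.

turn left 128°, forward 9.3 m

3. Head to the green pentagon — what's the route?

turn left 149°, forward 4.3 m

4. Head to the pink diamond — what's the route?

turn right 165°, forward 7.0 m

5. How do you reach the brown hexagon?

turn right 139°, forward 2.6 m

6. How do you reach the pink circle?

turn left 168°, forward 4.4 m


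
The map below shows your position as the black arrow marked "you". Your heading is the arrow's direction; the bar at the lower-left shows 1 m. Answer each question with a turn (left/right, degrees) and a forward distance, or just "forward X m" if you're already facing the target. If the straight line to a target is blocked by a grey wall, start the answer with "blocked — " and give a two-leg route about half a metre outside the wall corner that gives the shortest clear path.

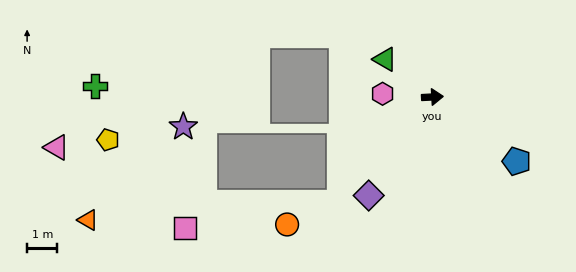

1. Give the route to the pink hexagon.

turn left 173°, forward 1.6 m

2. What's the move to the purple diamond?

turn right 126°, forward 3.9 m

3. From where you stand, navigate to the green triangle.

turn left 138°, forward 2.0 m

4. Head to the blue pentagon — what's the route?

turn right 40°, forward 3.5 m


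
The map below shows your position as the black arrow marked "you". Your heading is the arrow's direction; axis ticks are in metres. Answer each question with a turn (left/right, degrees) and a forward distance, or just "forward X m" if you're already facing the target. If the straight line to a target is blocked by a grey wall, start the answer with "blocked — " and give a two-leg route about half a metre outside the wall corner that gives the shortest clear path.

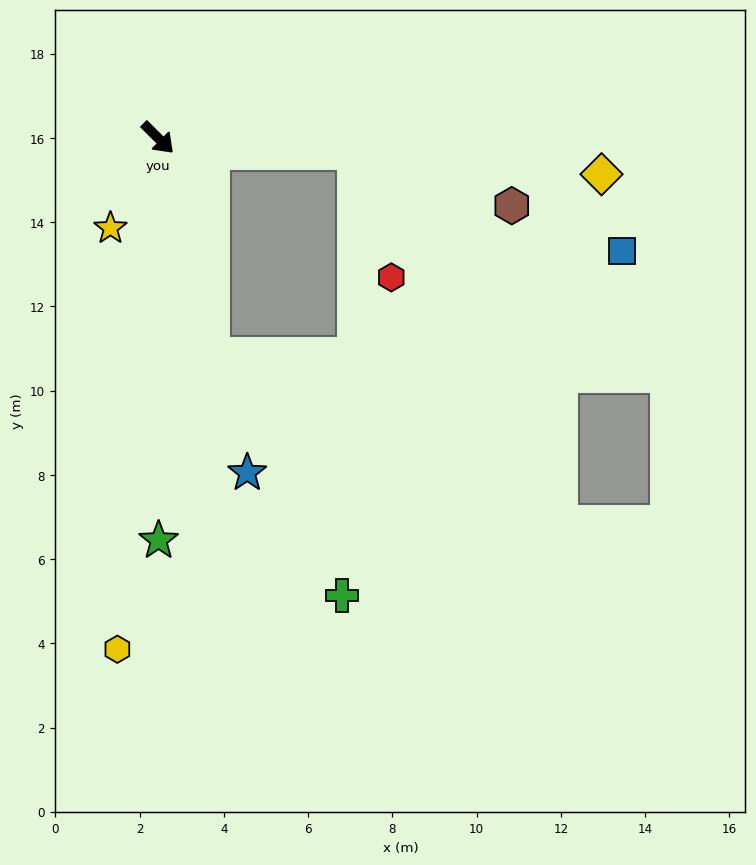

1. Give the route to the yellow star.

turn right 73°, forward 2.4 m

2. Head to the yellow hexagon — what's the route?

turn right 50°, forward 12.2 m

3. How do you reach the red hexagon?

blocked — turn left 41°, forward 4.7 m, then turn right 70°, forward 3.1 m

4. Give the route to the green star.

turn right 45°, forward 9.6 m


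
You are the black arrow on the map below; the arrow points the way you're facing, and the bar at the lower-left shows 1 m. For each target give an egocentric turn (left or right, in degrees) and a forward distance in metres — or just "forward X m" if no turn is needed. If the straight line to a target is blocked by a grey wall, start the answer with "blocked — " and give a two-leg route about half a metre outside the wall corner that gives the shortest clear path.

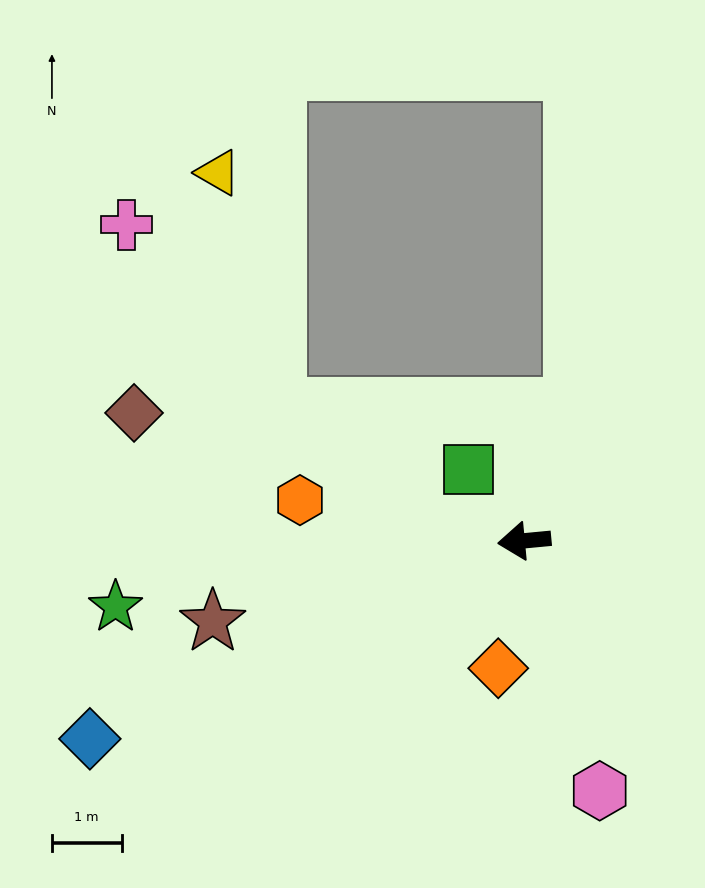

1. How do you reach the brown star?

turn left 9°, forward 4.6 m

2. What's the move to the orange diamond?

turn left 73°, forward 1.9 m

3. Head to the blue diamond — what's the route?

turn left 19°, forward 6.9 m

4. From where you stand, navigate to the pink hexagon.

turn left 101°, forward 3.8 m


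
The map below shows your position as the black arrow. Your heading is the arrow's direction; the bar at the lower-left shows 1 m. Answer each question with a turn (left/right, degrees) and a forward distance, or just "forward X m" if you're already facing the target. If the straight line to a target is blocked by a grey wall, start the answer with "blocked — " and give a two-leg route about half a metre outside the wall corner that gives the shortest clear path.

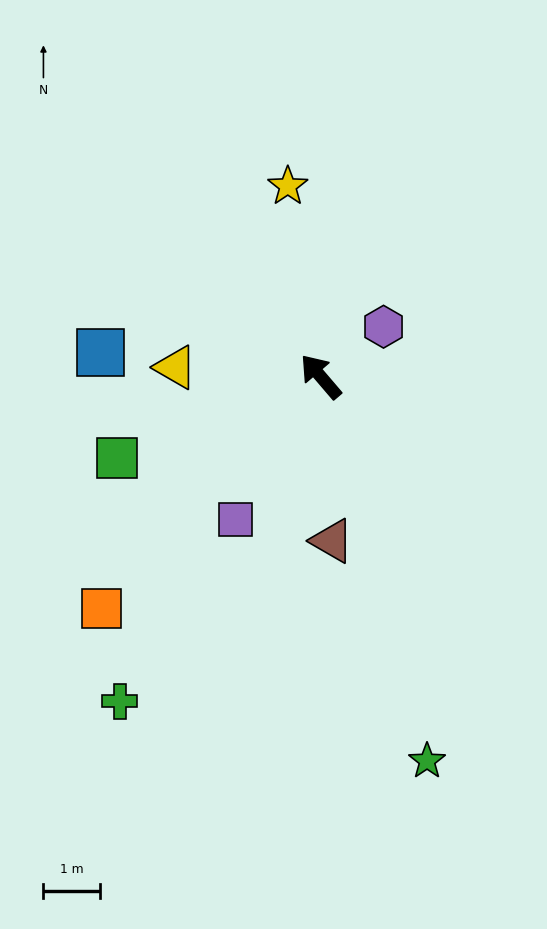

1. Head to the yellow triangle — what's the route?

turn left 46°, forward 2.6 m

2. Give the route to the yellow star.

turn right 31°, forward 3.4 m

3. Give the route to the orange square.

turn left 96°, forward 5.7 m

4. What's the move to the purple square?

turn left 109°, forward 3.0 m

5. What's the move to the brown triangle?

turn left 143°, forward 2.9 m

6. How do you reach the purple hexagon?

turn right 92°, forward 1.4 m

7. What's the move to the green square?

turn left 71°, forward 3.9 m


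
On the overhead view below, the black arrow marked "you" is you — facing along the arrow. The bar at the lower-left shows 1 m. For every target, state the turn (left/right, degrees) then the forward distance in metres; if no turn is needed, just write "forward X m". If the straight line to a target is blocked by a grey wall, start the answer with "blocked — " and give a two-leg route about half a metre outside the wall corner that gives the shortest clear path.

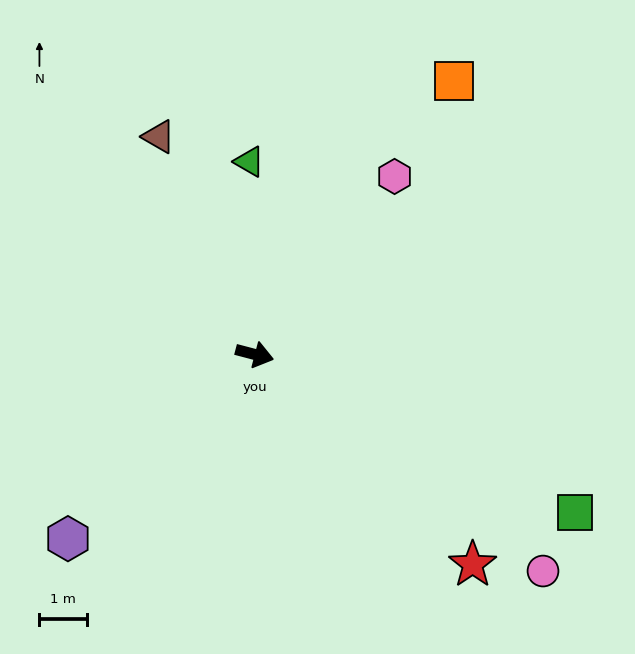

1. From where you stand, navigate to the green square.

turn right 12°, forward 7.5 m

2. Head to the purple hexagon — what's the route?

turn right 121°, forward 5.5 m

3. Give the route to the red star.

turn right 29°, forward 6.3 m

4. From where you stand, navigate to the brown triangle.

turn left 128°, forward 5.0 m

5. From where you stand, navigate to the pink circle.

turn right 22°, forward 7.5 m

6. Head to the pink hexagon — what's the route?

turn left 67°, forward 4.7 m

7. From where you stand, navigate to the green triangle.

turn left 106°, forward 4.0 m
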